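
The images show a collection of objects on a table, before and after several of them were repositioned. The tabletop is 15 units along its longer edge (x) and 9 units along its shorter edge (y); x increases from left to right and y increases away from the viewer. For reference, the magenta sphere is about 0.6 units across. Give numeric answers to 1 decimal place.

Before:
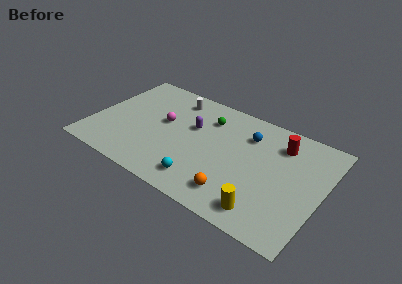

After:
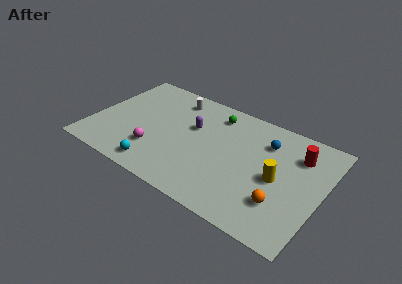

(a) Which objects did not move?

the purple capsule and the white cylinder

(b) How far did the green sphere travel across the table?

0.7

From (7.2, 6.8) to (7.6, 7.4), the green sphere covered √(0.4² + 0.6²) ≈ 0.7 units.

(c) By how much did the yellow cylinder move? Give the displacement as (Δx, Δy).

(0.4, 2.8)

The yellow cylinder was at about (11.8, 1.4) and moved to about (12.2, 4.2).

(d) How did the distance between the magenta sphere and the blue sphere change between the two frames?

+2.3

They were about 5.6 units apart before and 7.9 after — 2.3 units further apart.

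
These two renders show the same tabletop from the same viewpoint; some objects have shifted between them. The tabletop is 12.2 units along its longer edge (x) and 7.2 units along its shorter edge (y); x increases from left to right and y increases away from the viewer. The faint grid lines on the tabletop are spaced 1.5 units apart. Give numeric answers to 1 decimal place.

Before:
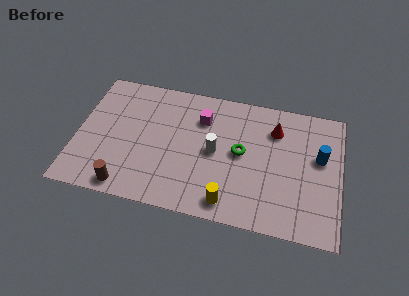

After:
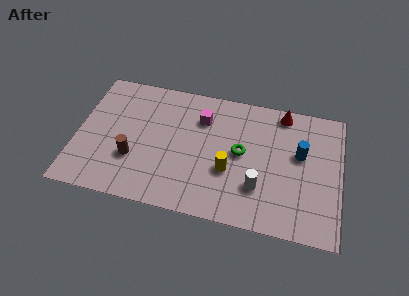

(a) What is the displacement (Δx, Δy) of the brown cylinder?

(0.2, 1.6)

The brown cylinder was at about (2.5, 0.8) and moved to about (2.7, 2.4).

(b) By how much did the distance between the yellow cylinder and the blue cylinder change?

-1.6

Before: roughly 5.2 units apart; after: 3.6. That's 1.6 units closer together.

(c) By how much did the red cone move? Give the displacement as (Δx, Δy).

(0.3, 1.0)

From the two frames, the red cone sits at roughly (9.1, 5.4) before and (9.4, 6.4) after.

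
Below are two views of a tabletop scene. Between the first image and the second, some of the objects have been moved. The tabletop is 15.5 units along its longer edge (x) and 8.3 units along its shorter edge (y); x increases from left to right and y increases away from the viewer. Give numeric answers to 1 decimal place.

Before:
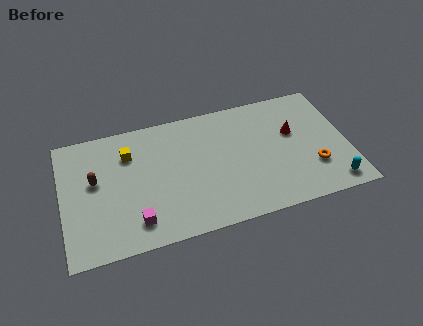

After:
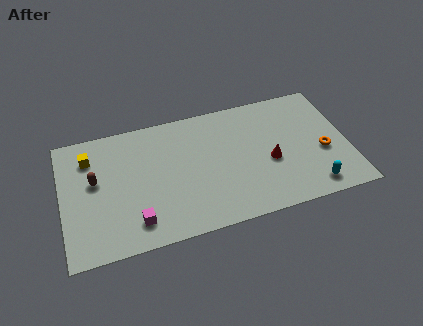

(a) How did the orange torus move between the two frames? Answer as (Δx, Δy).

(0.6, 0.9)

From the two frames, the orange torus sits at roughly (13.5, 2.5) before and (14.1, 3.4) after.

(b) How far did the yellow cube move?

2.1

The yellow cube moved from about (3.7, 6.1) to (1.6, 6.4), a distance of √(2.1² + 0.3²) ≈ 2.1.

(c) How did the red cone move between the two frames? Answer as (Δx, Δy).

(-1.4, -1.6)

The red cone was at about (12.6, 5.1) and moved to about (11.2, 3.5).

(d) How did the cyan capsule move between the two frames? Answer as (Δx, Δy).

(-1.1, 0.1)

From the two frames, the cyan capsule sits at roughly (14.4, 1.1) before and (13.3, 1.2) after.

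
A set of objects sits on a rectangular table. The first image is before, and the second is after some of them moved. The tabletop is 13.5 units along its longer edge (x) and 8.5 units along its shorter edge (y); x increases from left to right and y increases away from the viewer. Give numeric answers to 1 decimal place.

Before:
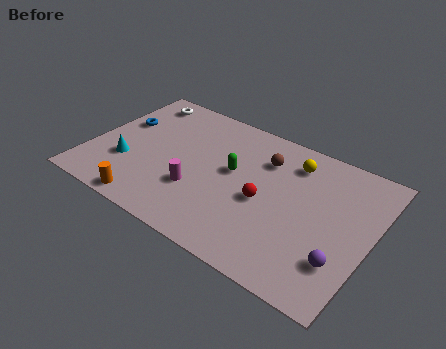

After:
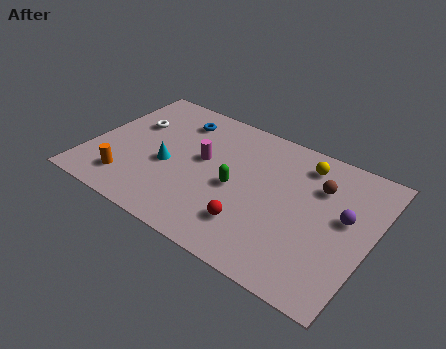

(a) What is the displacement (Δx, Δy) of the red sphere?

(-0.3, -1.7)

The red sphere started near (8.5, 3.8) and ended near (8.2, 2.1).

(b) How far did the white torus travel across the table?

1.8

The white torus moved from about (1.6, 7.3) to (1.7, 5.5), a distance of √(0.1² + 1.8²) ≈ 1.8.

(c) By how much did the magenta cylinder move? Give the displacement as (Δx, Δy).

(-0.1, 2.0)

The magenta cylinder started near (5.4, 2.8) and ended near (5.3, 4.8).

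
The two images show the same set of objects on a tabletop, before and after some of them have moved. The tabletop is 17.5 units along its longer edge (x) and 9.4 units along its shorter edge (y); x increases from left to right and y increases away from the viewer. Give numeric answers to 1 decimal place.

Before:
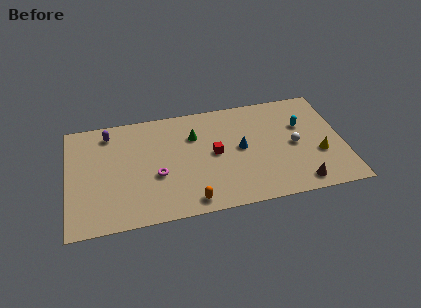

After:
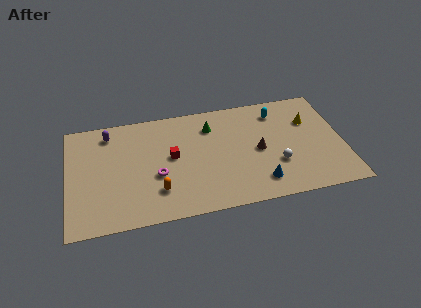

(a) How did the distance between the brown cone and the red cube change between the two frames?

-0.8

The distance was about 6.3 in the first image and 5.5 in the second, so they moved 0.8 units closer together.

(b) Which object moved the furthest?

the brown cone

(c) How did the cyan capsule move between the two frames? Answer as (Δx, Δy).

(-1.5, 1.5)

From the two frames, the cyan capsule sits at roughly (15.0, 6.1) before and (13.5, 7.6) after.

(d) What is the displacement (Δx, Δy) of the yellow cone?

(-0.4, 3.0)

The yellow cone started near (15.9, 3.4) and ended near (15.5, 6.4).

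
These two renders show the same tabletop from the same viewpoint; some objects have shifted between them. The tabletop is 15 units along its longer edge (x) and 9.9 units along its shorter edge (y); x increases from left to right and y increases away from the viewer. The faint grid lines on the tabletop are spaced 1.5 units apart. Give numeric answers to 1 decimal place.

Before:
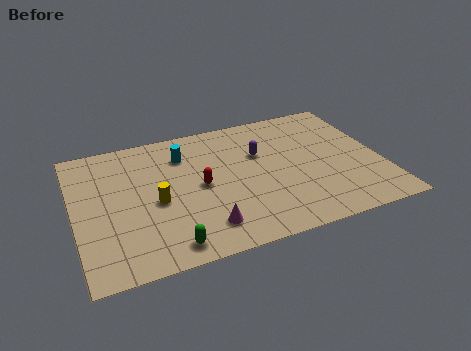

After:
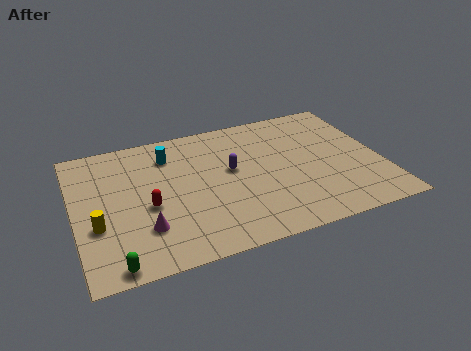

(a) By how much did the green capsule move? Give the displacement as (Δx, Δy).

(-2.6, -0.4)

The green capsule started near (4.2, 1.2) and ended near (1.6, 0.8).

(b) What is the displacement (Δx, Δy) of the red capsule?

(-2.6, -0.7)

The red capsule started near (6.1, 4.9) and ended near (3.5, 4.2).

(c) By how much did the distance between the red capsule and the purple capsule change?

+1.0

They were about 3.4 units apart before and 4.4 after — 1.0 units further apart.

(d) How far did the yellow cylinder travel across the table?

3.0

From (3.9, 4.4) to (1.0, 3.6), the yellow cylinder covered √(2.9² + 0.8²) ≈ 3.0 units.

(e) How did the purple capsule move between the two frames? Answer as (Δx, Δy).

(-1.5, -0.8)

From the two frames, the purple capsule sits at roughly (9.2, 6.4) before and (7.7, 5.6) after.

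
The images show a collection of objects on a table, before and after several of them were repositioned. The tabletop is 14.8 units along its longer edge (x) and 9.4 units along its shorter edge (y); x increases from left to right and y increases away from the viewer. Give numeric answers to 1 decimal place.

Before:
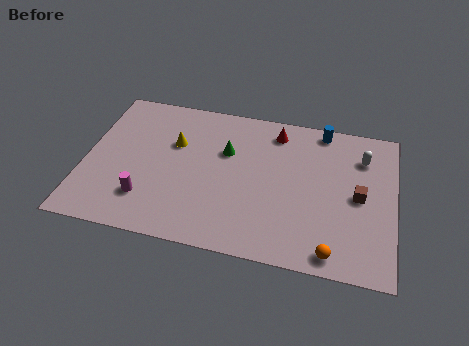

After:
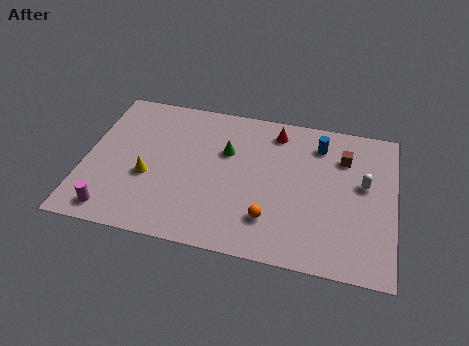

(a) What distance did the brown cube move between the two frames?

2.4

From (13.1, 4.6) to (12.3, 6.9), the brown cube covered √(0.8² + 2.3²) ≈ 2.4 units.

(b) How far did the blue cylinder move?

1.0

From (11.2, 8.5) to (11.1, 7.5), the blue cylinder covered √(0.1² + 1.0²) ≈ 1.0 units.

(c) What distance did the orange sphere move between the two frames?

3.3

The orange sphere was near (12.0, 1.0) before and (9.0, 2.3) after, so it travelled √(3.0² + 1.3²) ≈ 3.3 units.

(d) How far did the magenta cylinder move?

1.9

From (3.1, 2.3) to (1.6, 1.2), the magenta cylinder covered √(1.5² + 1.1²) ≈ 1.9 units.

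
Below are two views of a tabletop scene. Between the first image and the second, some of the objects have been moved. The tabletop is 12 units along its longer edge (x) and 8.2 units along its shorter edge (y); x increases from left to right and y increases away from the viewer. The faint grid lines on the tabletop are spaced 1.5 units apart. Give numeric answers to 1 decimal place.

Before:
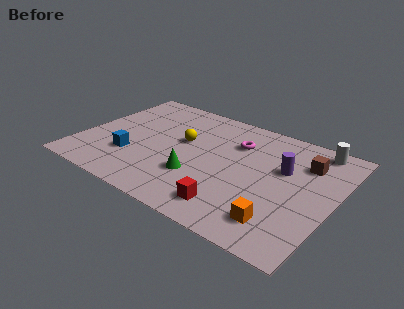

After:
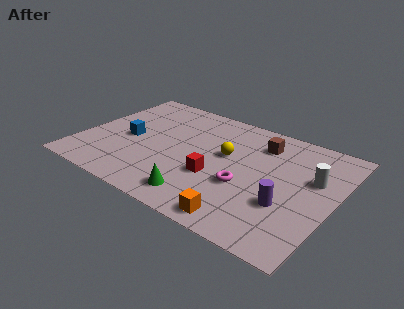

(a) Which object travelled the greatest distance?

the magenta torus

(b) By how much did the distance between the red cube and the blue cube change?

-0.7

They were about 5.2 units apart before and 4.5 after — 0.7 units closer together.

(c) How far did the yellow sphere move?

2.1

The yellow sphere was near (4.7, 4.8) before and (6.8, 4.8) after, so it travelled √(2.1² + 0.0²) ≈ 2.1 units.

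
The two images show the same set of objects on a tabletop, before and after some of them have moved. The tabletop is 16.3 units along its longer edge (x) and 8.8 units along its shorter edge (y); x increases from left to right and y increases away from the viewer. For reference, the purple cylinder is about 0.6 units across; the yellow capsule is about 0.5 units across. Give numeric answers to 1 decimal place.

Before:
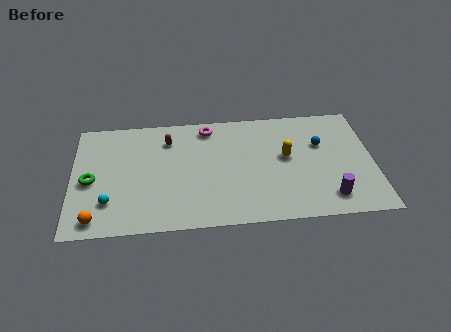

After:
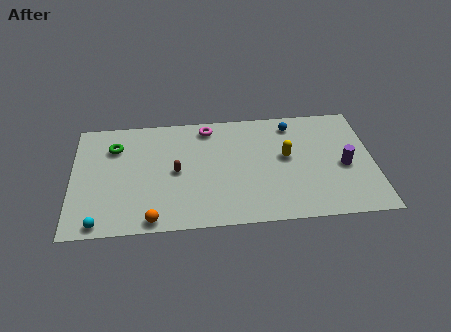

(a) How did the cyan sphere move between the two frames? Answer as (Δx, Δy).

(-0.5, -1.5)

The cyan sphere started near (2.0, 2.3) and ended near (1.5, 0.8).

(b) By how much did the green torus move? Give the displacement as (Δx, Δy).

(1.3, 2.5)

From the two frames, the green torus sits at roughly (1.0, 4.0) before and (2.3, 6.5) after.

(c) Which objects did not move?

the yellow capsule and the magenta torus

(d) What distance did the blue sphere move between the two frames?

2.3

From (13.5, 5.7) to (12.0, 7.4), the blue sphere covered √(1.5² + 1.7²) ≈ 2.3 units.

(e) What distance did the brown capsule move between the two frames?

2.5

The brown capsule was near (5.2, 6.8) before and (5.6, 4.3) after, so it travelled √(0.4² + 2.5²) ≈ 2.5 units.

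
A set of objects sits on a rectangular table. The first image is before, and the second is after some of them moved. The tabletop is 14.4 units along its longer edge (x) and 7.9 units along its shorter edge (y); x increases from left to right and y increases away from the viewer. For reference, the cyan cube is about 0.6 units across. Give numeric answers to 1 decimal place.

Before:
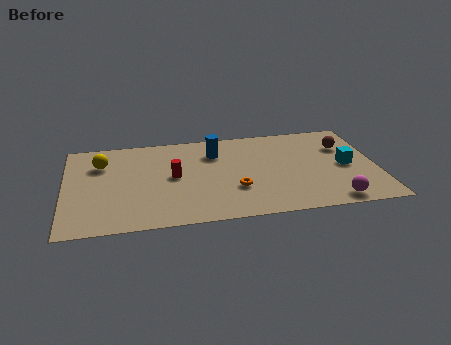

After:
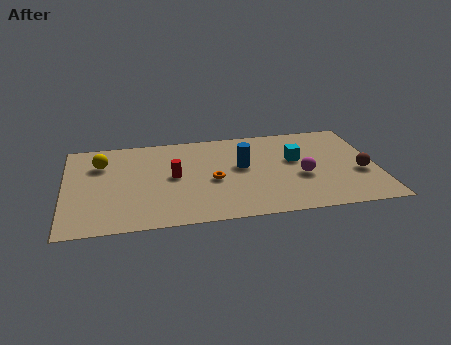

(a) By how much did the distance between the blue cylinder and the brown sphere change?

-0.4

They were about 6.0 units apart before and 5.6 after — 0.4 units closer together.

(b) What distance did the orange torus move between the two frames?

1.3

From (7.8, 2.6) to (6.8, 3.5), the orange torus covered √(1.0² + 0.9²) ≈ 1.3 units.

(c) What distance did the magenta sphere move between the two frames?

2.6

The magenta sphere moved from about (12.2, 0.9) to (10.9, 3.2), a distance of √(1.3² + 2.3²) ≈ 2.6.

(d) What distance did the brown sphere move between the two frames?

2.5

The brown sphere moved from about (13.0, 5.5) to (13.6, 3.1), a distance of √(0.6² + 2.4²) ≈ 2.5.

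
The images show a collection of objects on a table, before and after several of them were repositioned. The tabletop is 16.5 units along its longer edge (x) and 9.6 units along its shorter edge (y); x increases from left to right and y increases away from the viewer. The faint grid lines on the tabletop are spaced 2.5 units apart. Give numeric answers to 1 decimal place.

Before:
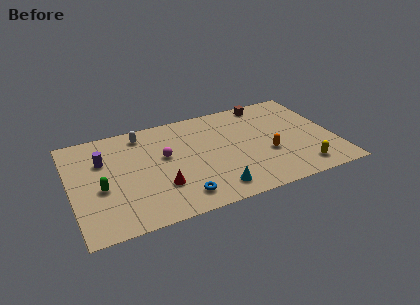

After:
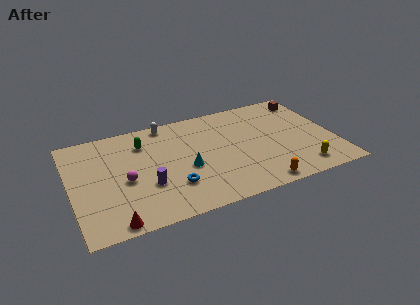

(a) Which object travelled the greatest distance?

the green capsule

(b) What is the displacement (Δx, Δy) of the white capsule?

(1.6, 0.5)

From the two frames, the white capsule sits at roughly (4.7, 8.2) before and (6.3, 8.7) after.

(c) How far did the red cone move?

3.7

The red cone moved from about (5.4, 2.9) to (2.3, 0.8), a distance of √(3.1² + 2.1²) ≈ 3.7.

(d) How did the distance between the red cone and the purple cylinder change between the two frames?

-1.5

They were about 4.9 units apart before and 3.4 after — 1.5 units closer together.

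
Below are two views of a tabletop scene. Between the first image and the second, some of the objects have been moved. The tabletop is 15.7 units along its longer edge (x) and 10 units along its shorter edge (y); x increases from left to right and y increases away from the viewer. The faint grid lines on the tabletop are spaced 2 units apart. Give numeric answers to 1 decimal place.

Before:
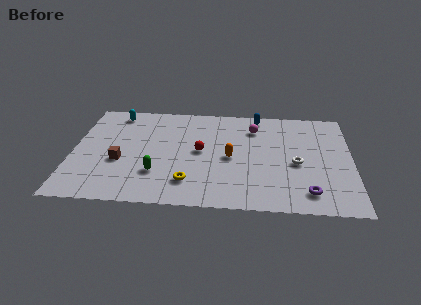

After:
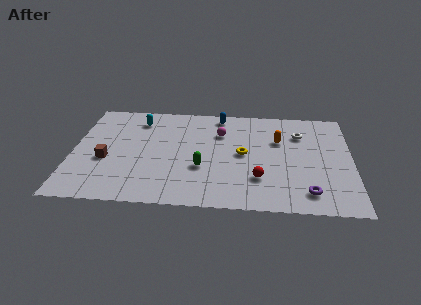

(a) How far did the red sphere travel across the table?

4.1

The red sphere was near (7.2, 5.2) before and (10.5, 2.8) after, so it travelled √(3.3² + 2.4²) ≈ 4.1 units.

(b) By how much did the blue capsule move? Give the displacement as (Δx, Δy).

(-2.2, -0.1)

The blue capsule was at about (10.4, 9.0) and moved to about (8.2, 8.9).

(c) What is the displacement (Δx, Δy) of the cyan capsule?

(1.3, -0.6)

From the two frames, the cyan capsule sits at roughly (2.3, 8.7) before and (3.6, 8.1) after.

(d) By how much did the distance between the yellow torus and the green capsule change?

+0.8

Before: roughly 1.9 units apart; after: 2.7. That's 0.8 units further apart.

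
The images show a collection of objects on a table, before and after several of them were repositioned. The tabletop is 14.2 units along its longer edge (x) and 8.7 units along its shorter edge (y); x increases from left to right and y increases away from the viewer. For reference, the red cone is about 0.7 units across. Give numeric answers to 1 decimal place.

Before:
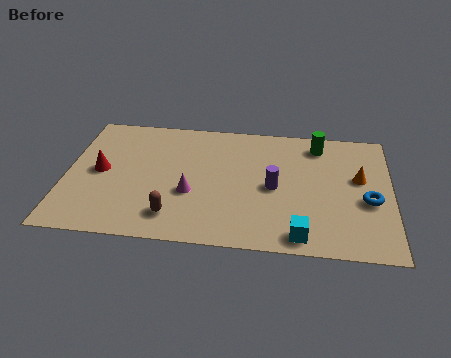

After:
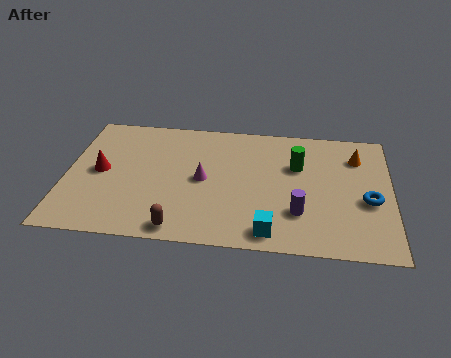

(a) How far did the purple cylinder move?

1.9

From (9.1, 4.1) to (10.2, 2.5), the purple cylinder covered √(1.1² + 1.6²) ≈ 1.9 units.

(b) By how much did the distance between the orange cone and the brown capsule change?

+0.8

The distance was about 8.7 in the first image and 9.5 in the second, so they moved 0.8 units further apart.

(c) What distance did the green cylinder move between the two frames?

1.8

From (11.0, 7.3) to (10.1, 5.7), the green cylinder covered √(0.9² + 1.6²) ≈ 1.8 units.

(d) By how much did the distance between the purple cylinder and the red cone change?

+1.3

The distance was about 7.6 in the first image and 8.9 in the second, so they moved 1.3 units further apart.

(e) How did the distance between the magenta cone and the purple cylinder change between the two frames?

+0.9

Before: roughly 3.7 units apart; after: 4.6. That's 0.9 units further apart.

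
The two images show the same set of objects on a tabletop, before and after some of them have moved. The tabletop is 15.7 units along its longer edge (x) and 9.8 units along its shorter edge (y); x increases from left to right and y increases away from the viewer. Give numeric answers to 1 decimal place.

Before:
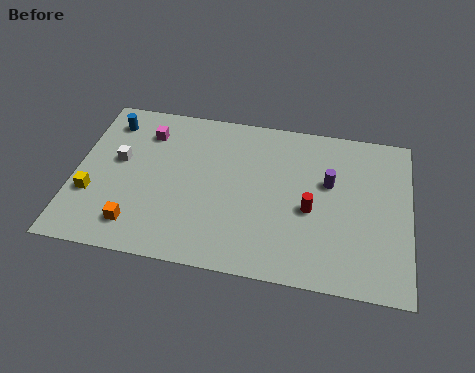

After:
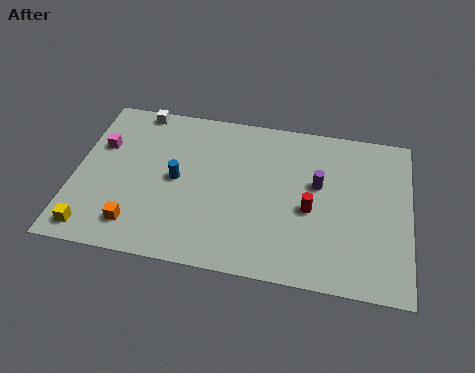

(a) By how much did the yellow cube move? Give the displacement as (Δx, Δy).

(0.2, -2.1)

From the two frames, the yellow cube sits at roughly (0.9, 3.3) before and (1.1, 1.2) after.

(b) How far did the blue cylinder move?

4.6

The blue cylinder was near (1.4, 8.0) before and (4.8, 4.9) after, so it travelled √(3.4² + 3.1²) ≈ 4.6 units.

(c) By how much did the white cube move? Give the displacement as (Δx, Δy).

(0.7, 3.4)

The white cube was at about (2.0, 5.6) and moved to about (2.7, 9.0).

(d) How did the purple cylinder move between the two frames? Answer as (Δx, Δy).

(-0.5, -0.2)

The purple cylinder started near (11.9, 6.0) and ended near (11.4, 5.8).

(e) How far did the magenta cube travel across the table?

2.4

The magenta cube moved from about (3.2, 7.6) to (1.1, 6.4), a distance of √(2.1² + 1.2²) ≈ 2.4.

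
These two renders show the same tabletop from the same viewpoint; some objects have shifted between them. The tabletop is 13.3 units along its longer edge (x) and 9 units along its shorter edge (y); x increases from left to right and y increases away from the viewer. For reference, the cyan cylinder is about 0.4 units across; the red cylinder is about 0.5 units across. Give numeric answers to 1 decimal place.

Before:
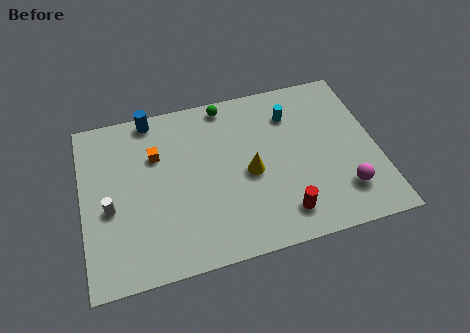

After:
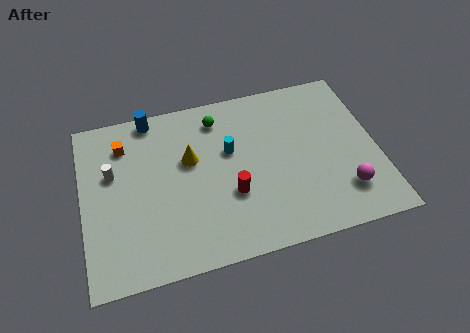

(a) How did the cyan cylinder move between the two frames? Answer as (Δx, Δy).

(-2.9, -1.3)

From the two frames, the cyan cylinder sits at roughly (9.6, 6.8) before and (6.7, 5.5) after.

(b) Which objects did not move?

the blue cylinder and the magenta sphere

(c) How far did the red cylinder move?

2.7

The red cylinder was near (8.8, 1.6) before and (6.6, 3.2) after, so it travelled √(2.2² + 1.6²) ≈ 2.7 units.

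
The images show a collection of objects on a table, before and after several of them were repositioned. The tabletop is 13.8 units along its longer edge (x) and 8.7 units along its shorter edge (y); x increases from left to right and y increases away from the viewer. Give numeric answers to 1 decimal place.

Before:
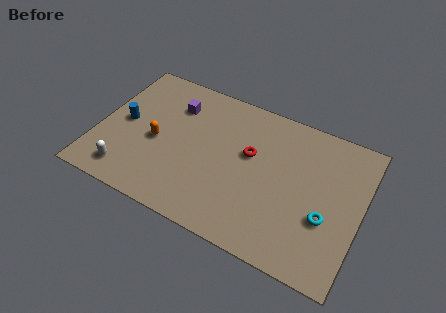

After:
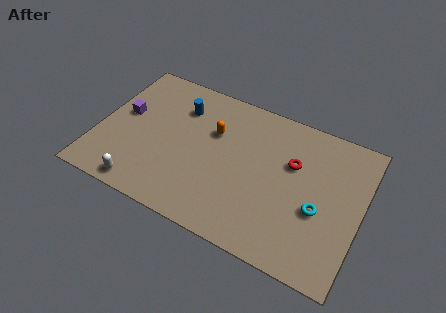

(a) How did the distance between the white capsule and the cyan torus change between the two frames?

-1.1

The distance was about 10.4 in the first image and 9.3 in the second, so they moved 1.1 units closer together.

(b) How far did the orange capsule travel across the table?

3.3

The orange capsule moved from about (3.1, 3.9) to (5.9, 5.7), a distance of √(2.8² + 1.8²) ≈ 3.3.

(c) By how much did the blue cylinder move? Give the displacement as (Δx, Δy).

(2.7, 2.1)

From the two frames, the blue cylinder sits at roughly (1.3, 4.4) before and (4.0, 6.5) after.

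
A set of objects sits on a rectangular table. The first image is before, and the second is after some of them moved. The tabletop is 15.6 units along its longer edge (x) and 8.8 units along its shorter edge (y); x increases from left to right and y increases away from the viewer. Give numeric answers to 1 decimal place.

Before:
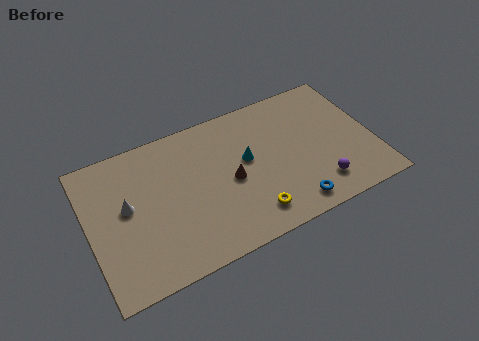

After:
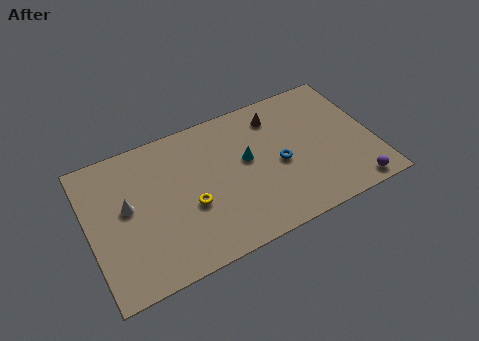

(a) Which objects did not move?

the white cone and the cyan cone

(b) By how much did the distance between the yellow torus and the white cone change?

-3.6

Before: roughly 7.2 units apart; after: 3.6. That's 3.6 units closer together.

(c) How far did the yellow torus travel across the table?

3.6

The yellow torus moved from about (8.5, 1.6) to (5.4, 3.5), a distance of √(3.1² + 1.9²) ≈ 3.6.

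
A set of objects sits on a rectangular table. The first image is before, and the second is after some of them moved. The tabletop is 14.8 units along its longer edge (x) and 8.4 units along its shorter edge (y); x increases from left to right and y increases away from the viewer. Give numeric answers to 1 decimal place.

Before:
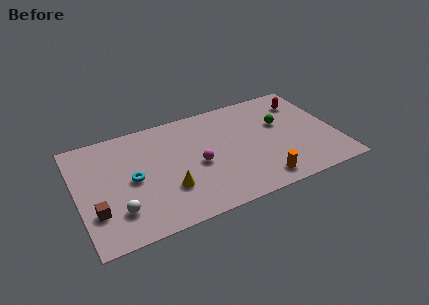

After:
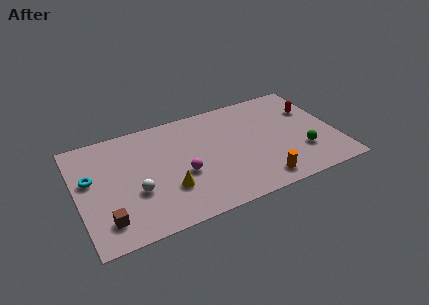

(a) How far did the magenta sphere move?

1.0

From (6.8, 3.8) to (5.9, 3.4), the magenta sphere covered √(0.9² + 0.4²) ≈ 1.0 units.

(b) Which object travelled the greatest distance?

the green sphere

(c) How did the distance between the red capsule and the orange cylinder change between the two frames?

-0.4

They were about 6.2 units apart before and 5.8 after — 0.4 units closer together.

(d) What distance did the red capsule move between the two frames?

0.9

From (13.3, 6.5) to (13.7, 5.7), the red capsule covered √(0.4² + 0.8²) ≈ 0.9 units.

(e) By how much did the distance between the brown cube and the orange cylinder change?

-0.6

The distance was about 9.3 in the first image and 8.7 in the second, so they moved 0.6 units closer together.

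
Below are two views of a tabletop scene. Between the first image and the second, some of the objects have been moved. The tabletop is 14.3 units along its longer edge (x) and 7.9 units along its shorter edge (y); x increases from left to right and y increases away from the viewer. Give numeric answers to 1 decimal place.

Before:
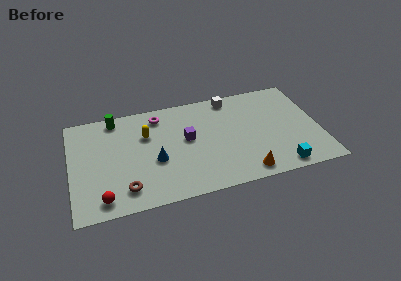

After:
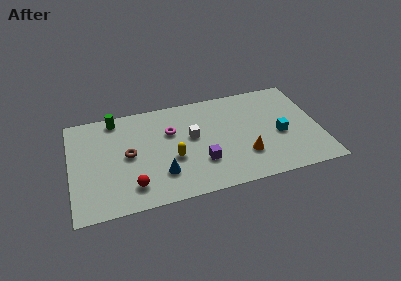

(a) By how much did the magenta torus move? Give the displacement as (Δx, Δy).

(0.6, -1.4)

From the two frames, the magenta torus sits at roughly (5.2, 6.6) before and (5.8, 5.2) after.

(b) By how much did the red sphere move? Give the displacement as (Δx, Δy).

(1.7, 0.5)

The red sphere was at about (1.7, 1.1) and moved to about (3.4, 1.6).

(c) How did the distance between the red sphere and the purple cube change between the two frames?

-1.9

Before: roughly 6.0 units apart; after: 4.1. That's 1.9 units closer together.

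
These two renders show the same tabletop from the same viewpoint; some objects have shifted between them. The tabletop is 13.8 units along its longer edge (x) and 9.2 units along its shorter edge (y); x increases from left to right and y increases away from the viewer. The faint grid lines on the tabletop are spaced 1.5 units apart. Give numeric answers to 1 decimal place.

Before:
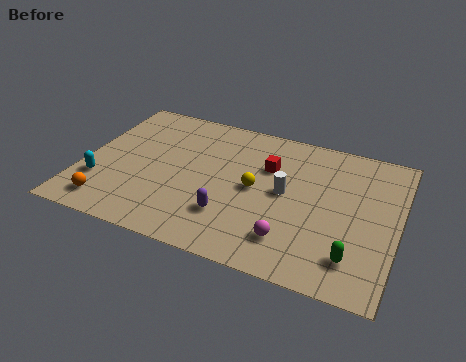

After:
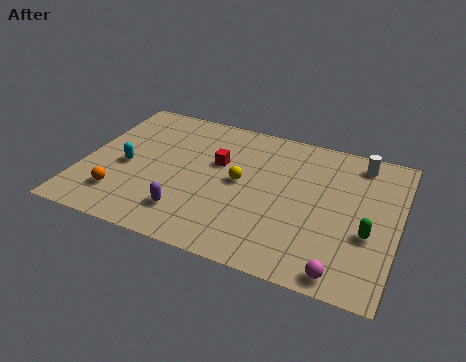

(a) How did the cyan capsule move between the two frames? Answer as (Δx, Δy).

(1.0, 1.4)

From the two frames, the cyan capsule sits at roughly (0.9, 2.7) before and (1.9, 4.1) after.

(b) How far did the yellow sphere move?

0.7

From (7.6, 4.6) to (6.9, 4.8), the yellow sphere covered √(0.7² + 0.2²) ≈ 0.7 units.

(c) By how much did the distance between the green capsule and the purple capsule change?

+2.4

They were about 5.4 units apart before and 7.8 after — 2.4 units further apart.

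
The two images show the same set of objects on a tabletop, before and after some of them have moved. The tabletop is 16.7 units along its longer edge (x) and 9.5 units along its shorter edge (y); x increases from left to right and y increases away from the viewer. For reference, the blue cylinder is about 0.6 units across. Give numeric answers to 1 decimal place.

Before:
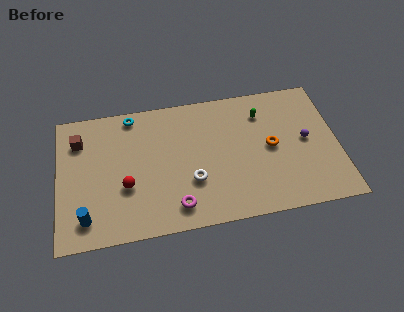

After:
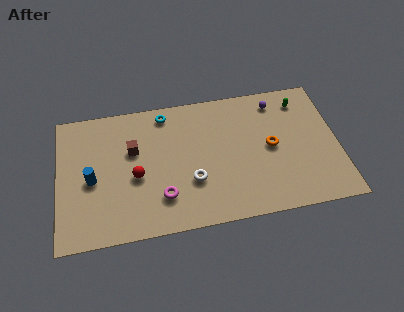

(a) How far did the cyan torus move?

2.0

The cyan torus moved from about (4.5, 8.5) to (6.5, 8.3), a distance of √(2.0² + 0.2²) ≈ 2.0.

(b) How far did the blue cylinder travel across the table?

2.6

The blue cylinder was near (1.6, 1.7) before and (2.0, 4.3) after, so it travelled √(0.4² + 2.6²) ≈ 2.6 units.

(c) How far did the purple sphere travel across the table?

3.5

From (14.8, 4.9) to (13.2, 8.0), the purple sphere covered √(1.6² + 3.1²) ≈ 3.5 units.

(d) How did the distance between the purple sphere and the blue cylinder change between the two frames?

-1.8

The distance was about 13.6 in the first image and 11.8 in the second, so they moved 1.8 units closer together.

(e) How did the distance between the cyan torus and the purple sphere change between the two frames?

-4.2

Before: roughly 10.9 units apart; after: 6.7. That's 4.2 units closer together.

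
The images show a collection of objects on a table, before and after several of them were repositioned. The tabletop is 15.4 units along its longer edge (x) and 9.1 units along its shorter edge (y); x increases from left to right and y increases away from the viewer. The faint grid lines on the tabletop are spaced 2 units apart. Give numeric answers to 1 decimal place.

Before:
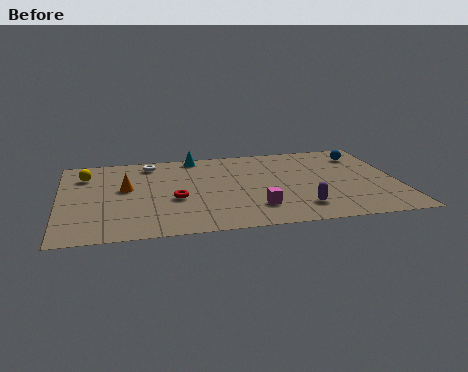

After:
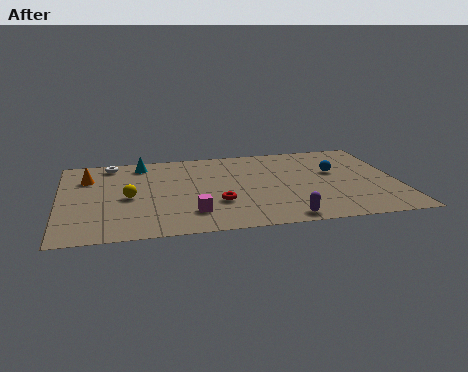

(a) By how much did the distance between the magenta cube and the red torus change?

-2.4

Before: roughly 3.9 units apart; after: 1.5. That's 2.4 units closer together.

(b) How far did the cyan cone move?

2.5

The cyan cone moved from about (6.3, 8.3) to (3.8, 7.8), a distance of √(2.5² + 0.5²) ≈ 2.5.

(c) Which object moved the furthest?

the yellow sphere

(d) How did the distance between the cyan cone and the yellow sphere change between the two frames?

-1.6

Before: roughly 5.3 units apart; after: 3.7. That's 1.6 units closer together.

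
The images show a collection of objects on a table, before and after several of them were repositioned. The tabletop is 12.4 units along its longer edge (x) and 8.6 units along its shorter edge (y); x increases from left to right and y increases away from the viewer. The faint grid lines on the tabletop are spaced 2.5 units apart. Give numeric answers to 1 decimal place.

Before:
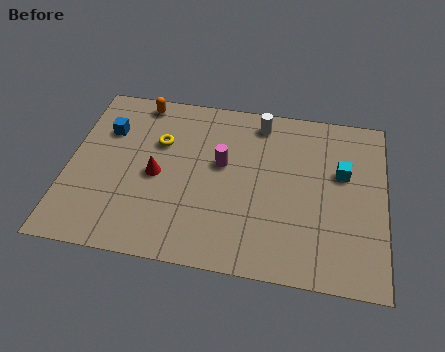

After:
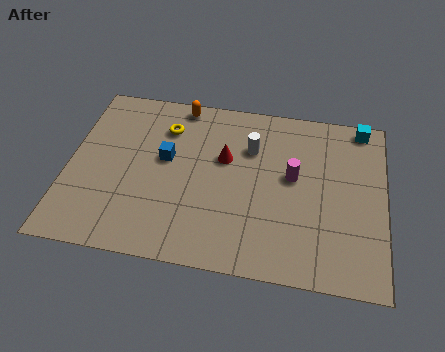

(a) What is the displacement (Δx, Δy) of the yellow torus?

(0.2, 0.8)

From the two frames, the yellow torus sits at roughly (3.5, 5.7) before and (3.7, 6.5) after.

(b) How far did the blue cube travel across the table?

2.6

The blue cube was near (1.4, 6.0) before and (3.8, 4.9) after, so it travelled √(2.4² + 1.1²) ≈ 2.6 units.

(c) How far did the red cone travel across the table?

2.9

The red cone moved from about (3.5, 4.0) to (6.1, 5.3), a distance of √(2.6² + 1.3²) ≈ 2.9.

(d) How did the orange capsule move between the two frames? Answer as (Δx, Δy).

(1.6, 0.1)

From the two frames, the orange capsule sits at roughly (2.6, 7.7) before and (4.2, 7.8) after.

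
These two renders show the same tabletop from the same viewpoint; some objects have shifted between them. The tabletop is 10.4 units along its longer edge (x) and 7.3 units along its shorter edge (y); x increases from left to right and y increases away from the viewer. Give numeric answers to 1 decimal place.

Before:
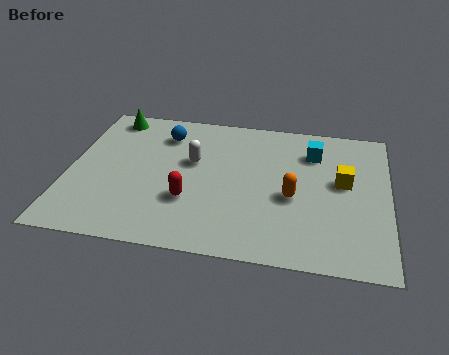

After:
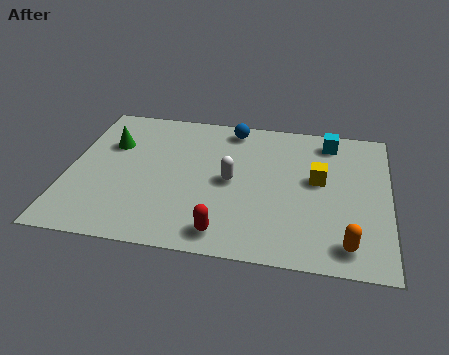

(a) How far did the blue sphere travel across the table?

2.3

The blue sphere moved from about (3.0, 5.7) to (5.2, 6.4), a distance of √(2.2² + 0.7²) ≈ 2.3.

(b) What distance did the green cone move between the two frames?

1.5

From (1.2, 6.4) to (1.3, 4.9), the green cone covered √(0.1² + 1.5²) ≈ 1.5 units.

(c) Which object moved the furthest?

the orange capsule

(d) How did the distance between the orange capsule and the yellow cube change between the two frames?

+1.3

The distance was about 1.9 in the first image and 3.2 in the second, so they moved 1.3 units further apart.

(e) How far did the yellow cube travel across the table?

0.8

The yellow cube was near (8.9, 4.1) before and (8.1, 4.1) after, so it travelled √(0.8² + 0.0²) ≈ 0.8 units.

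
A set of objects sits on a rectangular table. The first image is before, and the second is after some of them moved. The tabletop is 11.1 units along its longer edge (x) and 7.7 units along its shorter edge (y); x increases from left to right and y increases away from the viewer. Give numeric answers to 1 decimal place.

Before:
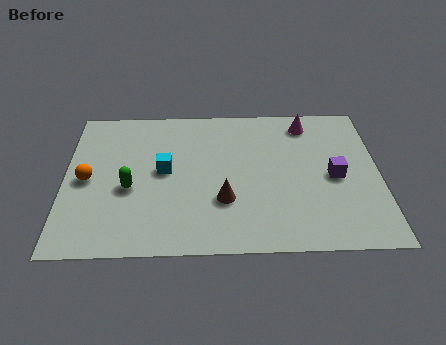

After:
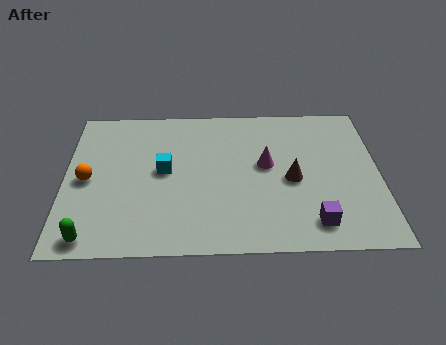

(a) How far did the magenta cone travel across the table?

2.7

The magenta cone was near (8.6, 6.5) before and (7.1, 4.3) after, so it travelled √(1.5² + 2.2²) ≈ 2.7 units.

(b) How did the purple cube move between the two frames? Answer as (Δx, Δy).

(-0.8, -2.3)

From the two frames, the purple cube sits at roughly (9.5, 3.6) before and (8.7, 1.3) after.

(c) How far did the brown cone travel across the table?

2.6

The brown cone moved from about (5.6, 2.5) to (8.0, 3.5), a distance of √(2.4² + 1.0²) ≈ 2.6.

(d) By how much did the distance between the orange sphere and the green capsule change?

+1.3

The distance was about 1.6 in the first image and 2.9 in the second, so they moved 1.3 units further apart.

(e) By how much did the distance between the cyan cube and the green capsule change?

+2.6

The distance was about 1.5 in the first image and 4.1 in the second, so they moved 2.6 units further apart.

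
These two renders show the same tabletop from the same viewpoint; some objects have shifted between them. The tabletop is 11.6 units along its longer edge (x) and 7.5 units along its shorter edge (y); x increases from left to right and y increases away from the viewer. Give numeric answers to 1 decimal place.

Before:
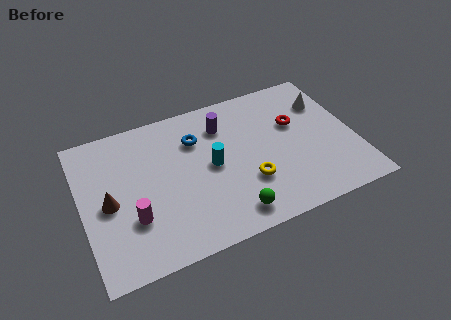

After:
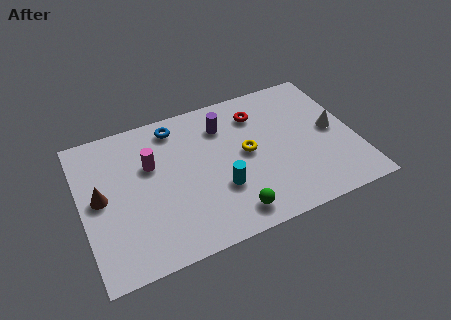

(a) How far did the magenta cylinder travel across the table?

2.6

The magenta cylinder moved from about (2.0, 2.4) to (3.0, 4.8), a distance of √(1.0² + 2.4²) ≈ 2.6.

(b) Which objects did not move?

the green sphere and the purple cylinder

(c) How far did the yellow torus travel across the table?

1.5

The yellow torus moved from about (6.9, 2.4) to (7.0, 3.9), a distance of √(0.1² + 1.5²) ≈ 1.5.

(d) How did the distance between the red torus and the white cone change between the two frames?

+2.0

Before: roughly 1.6 units apart; after: 3.6. That's 2.0 units further apart.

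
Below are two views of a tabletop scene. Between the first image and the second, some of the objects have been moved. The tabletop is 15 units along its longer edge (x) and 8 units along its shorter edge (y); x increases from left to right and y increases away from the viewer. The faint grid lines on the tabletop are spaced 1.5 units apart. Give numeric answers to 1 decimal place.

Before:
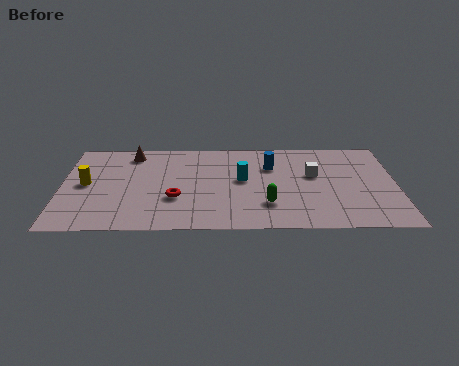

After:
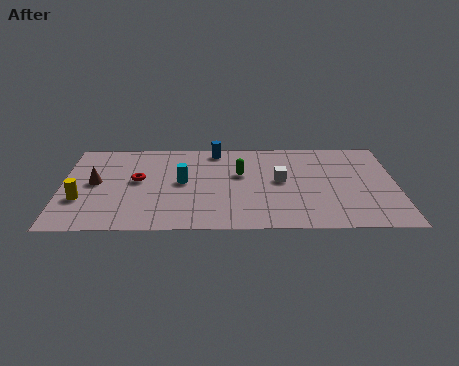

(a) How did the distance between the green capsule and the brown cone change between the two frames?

-1.1

They were about 7.6 units apart before and 6.5 after — 1.1 units closer together.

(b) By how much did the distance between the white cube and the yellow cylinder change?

-1.2

They were about 10.2 units apart before and 9.0 after — 1.2 units closer together.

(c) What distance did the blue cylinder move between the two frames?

2.9

From (9.4, 5.6) to (6.9, 7.1), the blue cylinder covered √(2.5² + 1.5²) ≈ 2.9 units.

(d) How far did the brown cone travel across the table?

3.1

The brown cone was near (3.1, 6.8) before and (1.5, 4.2) after, so it travelled √(1.6² + 2.6²) ≈ 3.1 units.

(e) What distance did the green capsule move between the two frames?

3.0

From (9.2, 2.2) to (8.0, 4.9), the green capsule covered √(1.2² + 2.7²) ≈ 3.0 units.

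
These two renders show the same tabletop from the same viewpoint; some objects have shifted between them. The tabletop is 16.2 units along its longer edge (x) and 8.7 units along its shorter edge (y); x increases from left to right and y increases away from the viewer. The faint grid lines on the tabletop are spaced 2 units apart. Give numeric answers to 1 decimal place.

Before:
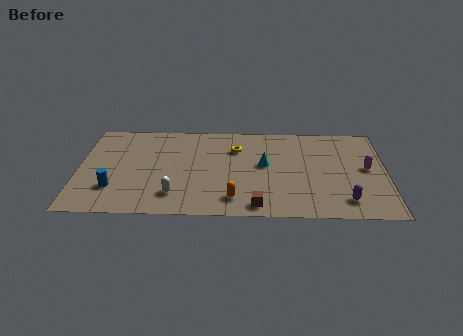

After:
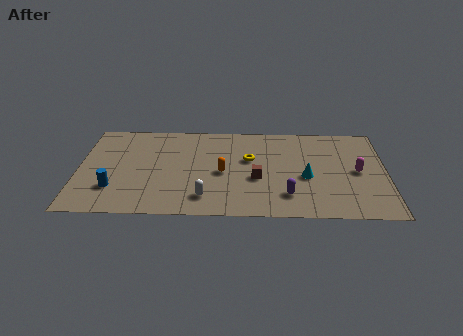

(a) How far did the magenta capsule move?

0.6

From (15.2, 4.6) to (14.7, 4.3), the magenta capsule covered √(0.5² + 0.3²) ≈ 0.6 units.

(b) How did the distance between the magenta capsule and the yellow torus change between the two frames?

-1.3

The distance was about 7.1 in the first image and 5.8 in the second, so they moved 1.3 units closer together.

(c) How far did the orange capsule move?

2.5

The orange capsule moved from about (8.2, 1.6) to (7.6, 4.0), a distance of √(0.6² + 2.4²) ≈ 2.5.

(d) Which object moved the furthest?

the purple capsule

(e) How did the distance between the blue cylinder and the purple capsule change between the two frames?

-3.0

They were about 12.1 units apart before and 9.1 after — 3.0 units closer together.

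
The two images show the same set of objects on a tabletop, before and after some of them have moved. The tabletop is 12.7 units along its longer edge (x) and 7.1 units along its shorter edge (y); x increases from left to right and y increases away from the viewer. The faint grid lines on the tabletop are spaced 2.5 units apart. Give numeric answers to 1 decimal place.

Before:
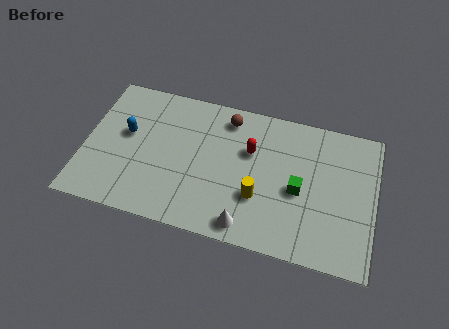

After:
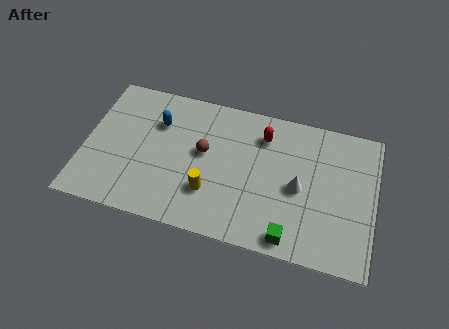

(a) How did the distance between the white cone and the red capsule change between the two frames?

-0.9

Before: roughly 3.7 units apart; after: 2.8. That's 0.9 units closer together.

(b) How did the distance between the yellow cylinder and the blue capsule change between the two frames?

-2.3

They were about 6.1 units apart before and 3.8 after — 2.3 units closer together.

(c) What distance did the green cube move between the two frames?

2.4

From (9.4, 3.2) to (9.2, 0.8), the green cube covered √(0.2² + 2.4²) ≈ 2.4 units.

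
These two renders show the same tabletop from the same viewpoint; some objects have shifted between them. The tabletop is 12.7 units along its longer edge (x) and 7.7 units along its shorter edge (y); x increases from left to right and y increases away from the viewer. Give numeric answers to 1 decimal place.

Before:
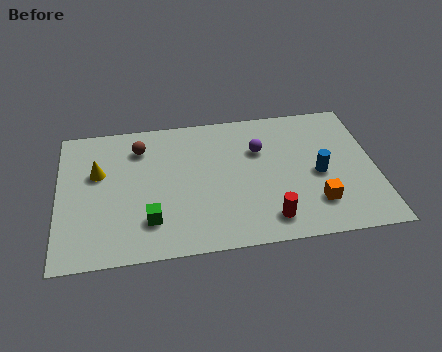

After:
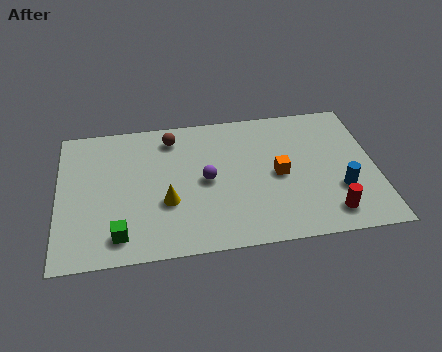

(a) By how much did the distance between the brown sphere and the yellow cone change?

+1.5

They were about 2.1 units apart before and 3.6 after — 1.5 units further apart.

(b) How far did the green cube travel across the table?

1.3

From (3.6, 1.9) to (2.4, 1.3), the green cube covered √(1.2² + 0.6²) ≈ 1.3 units.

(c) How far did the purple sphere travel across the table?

2.6

The purple sphere was near (8.1, 5.2) before and (5.9, 3.8) after, so it travelled √(2.2² + 1.4²) ≈ 2.6 units.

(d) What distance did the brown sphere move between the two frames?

1.4

The brown sphere was near (3.3, 6.0) before and (4.6, 6.4) after, so it travelled √(1.3² + 0.4²) ≈ 1.4 units.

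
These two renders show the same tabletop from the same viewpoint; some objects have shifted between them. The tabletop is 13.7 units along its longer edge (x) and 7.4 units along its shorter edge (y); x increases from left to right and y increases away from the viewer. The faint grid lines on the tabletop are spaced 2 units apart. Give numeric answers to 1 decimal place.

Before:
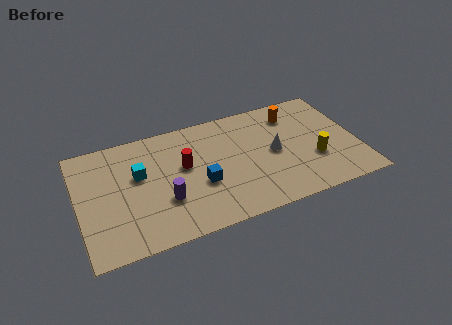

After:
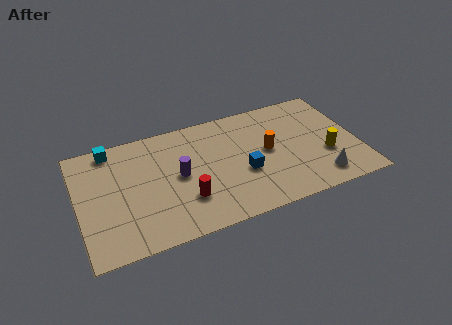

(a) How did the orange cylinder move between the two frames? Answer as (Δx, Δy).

(-1.5, -2.0)

From the two frames, the orange cylinder sits at roughly (10.8, 5.9) before and (9.3, 3.9) after.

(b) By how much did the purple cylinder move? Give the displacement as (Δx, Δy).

(0.8, 1.3)

The purple cylinder started near (4.1, 2.5) and ended near (4.9, 3.8).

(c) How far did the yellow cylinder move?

0.6

The yellow cylinder moved from about (11.5, 2.6) to (12.1, 2.7), a distance of √(0.6² + 0.1²) ≈ 0.6.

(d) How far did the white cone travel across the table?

3.1

The white cone was near (9.6, 3.7) before and (11.6, 1.3) after, so it travelled √(2.0² + 2.4²) ≈ 3.1 units.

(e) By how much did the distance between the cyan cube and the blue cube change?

+3.9

Before: roughly 3.3 units apart; after: 7.2. That's 3.9 units further apart.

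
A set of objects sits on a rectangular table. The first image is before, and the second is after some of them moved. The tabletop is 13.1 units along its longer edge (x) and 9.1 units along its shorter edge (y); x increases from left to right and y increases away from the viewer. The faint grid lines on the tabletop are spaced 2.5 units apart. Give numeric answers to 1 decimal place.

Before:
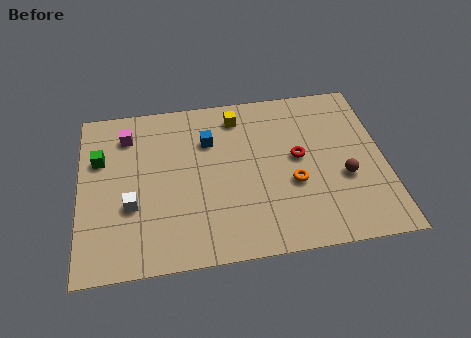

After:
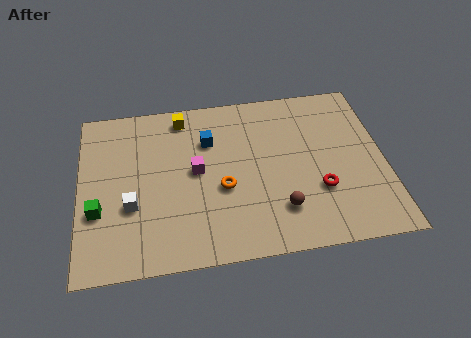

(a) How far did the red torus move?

2.1

From (9.4, 4.9) to (10.2, 3.0), the red torus covered √(0.8² + 1.9²) ≈ 2.1 units.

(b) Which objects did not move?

the blue cube and the white cube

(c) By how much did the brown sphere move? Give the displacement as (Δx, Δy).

(-2.8, -1.3)

From the two frames, the brown sphere sits at roughly (11.3, 3.5) before and (8.5, 2.2) after.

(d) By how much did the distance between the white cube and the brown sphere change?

-2.7

The distance was about 9.1 in the first image and 6.4 in the second, so they moved 2.7 units closer together.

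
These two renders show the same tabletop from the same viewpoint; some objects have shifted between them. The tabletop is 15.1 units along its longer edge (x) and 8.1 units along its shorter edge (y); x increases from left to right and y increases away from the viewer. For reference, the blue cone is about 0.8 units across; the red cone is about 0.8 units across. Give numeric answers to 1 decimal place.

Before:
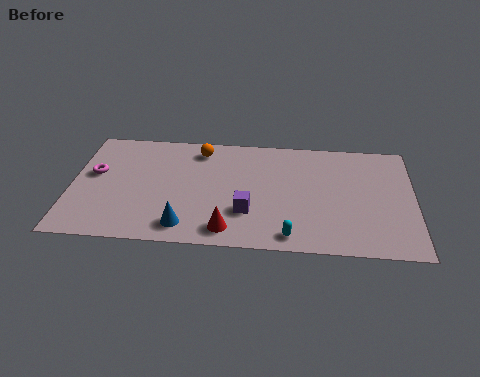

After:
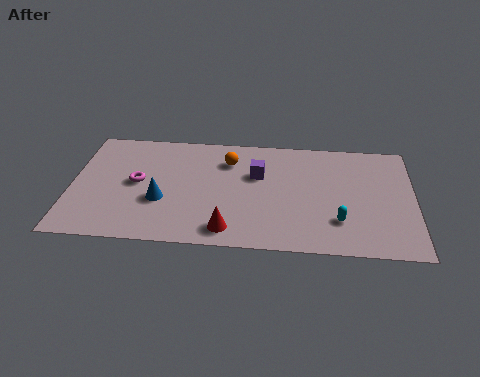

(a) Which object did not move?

the red cone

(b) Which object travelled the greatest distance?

the purple cube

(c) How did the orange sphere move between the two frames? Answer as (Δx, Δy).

(1.3, -0.7)

From the two frames, the orange sphere sits at roughly (5.6, 6.8) before and (6.9, 6.1) after.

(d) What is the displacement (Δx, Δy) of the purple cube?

(0.4, 2.7)

The purple cube started near (7.8, 2.5) and ended near (8.2, 5.2).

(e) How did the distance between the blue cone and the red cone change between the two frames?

+1.6

They were about 1.9 units apart before and 3.5 after — 1.6 units further apart.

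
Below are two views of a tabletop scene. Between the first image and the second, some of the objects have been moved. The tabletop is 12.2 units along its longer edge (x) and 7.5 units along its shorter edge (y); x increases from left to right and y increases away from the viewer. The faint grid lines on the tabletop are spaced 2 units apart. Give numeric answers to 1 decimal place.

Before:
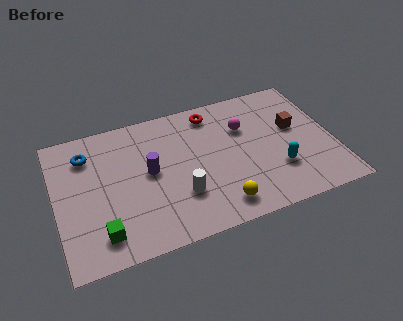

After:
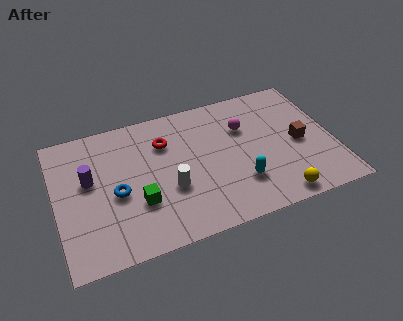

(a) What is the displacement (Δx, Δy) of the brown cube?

(0.1, -0.9)

The brown cube started near (10.6, 4.4) and ended near (10.7, 3.5).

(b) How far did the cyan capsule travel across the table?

1.7

The cyan capsule moved from about (9.6, 2.3) to (7.9, 2.1), a distance of √(1.7² + 0.2²) ≈ 1.7.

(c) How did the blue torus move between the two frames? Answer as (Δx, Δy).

(1.1, -2.5)

The blue torus started near (1.5, 5.8) and ended near (2.6, 3.3).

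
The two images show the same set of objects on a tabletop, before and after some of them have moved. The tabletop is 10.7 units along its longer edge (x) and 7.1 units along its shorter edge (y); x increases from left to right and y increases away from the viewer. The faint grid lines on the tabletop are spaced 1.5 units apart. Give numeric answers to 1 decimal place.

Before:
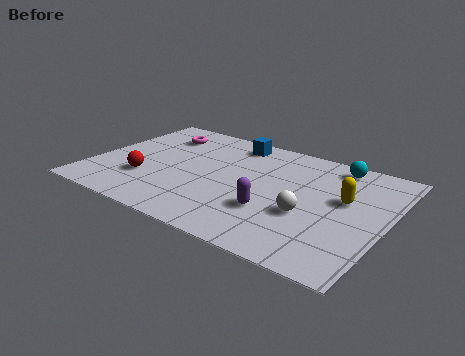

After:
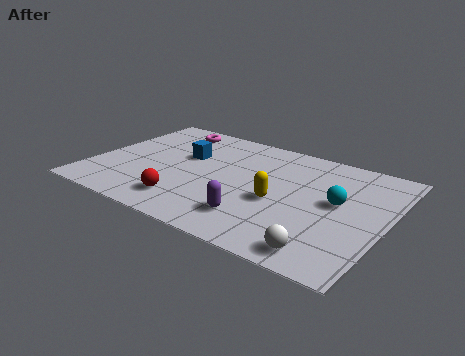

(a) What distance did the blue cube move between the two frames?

2.3

From (4.7, 6.1) to (3.2, 4.4), the blue cube covered √(1.5² + 1.7²) ≈ 2.3 units.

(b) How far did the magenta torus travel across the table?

0.6

The magenta torus was near (2.0, 5.5) before and (2.3, 6.0) after, so it travelled √(0.3² + 0.5²) ≈ 0.6 units.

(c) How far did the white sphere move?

2.0

The white sphere moved from about (8.0, 2.7) to (8.9, 0.9), a distance of √(0.9² + 1.8²) ≈ 2.0.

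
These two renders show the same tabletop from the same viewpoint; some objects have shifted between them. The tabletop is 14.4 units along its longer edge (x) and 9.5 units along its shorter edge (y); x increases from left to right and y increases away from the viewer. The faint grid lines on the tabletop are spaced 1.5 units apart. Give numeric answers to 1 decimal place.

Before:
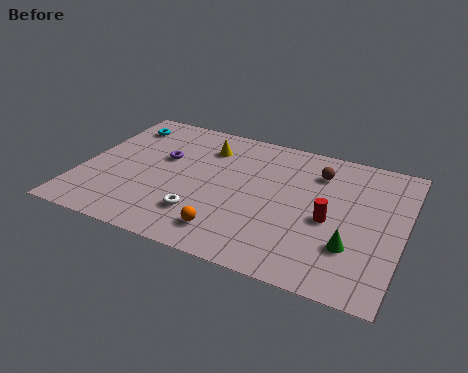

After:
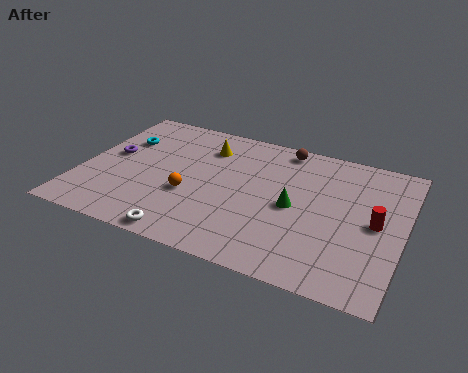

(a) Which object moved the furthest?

the green cone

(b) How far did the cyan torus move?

1.2

The cyan torus moved from about (1.3, 7.7) to (1.5, 6.5), a distance of √(0.2² + 1.2²) ≈ 1.2.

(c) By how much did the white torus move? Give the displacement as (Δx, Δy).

(-0.5, -1.6)

The white torus was at about (5.7, 2.4) and moved to about (5.2, 0.8).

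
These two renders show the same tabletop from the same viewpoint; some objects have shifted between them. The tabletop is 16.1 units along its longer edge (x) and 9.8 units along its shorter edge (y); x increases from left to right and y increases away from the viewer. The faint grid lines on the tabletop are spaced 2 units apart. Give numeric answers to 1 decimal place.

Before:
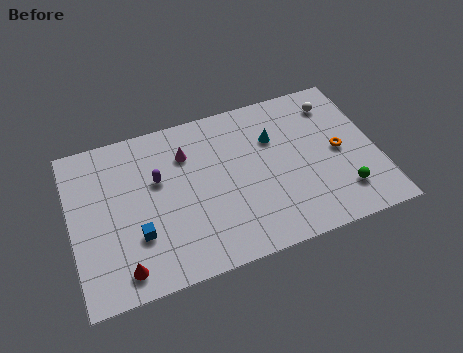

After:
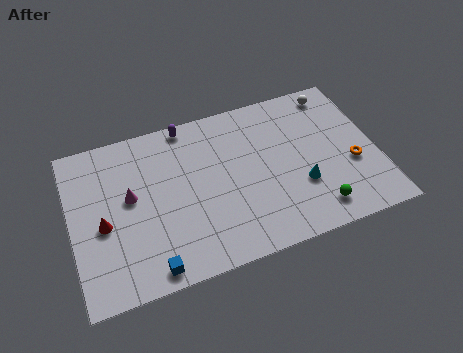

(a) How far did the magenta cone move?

3.5

From (6.2, 7.2) to (3.1, 5.5), the magenta cone covered √(3.1² + 1.7²) ≈ 3.5 units.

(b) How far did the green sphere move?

1.6

The green sphere moved from about (14.0, 2.2) to (12.5, 1.6), a distance of √(1.5² + 0.6²) ≈ 1.6.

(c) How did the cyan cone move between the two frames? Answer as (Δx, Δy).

(1.1, -3.4)

The cyan cone was at about (10.8, 6.7) and moved to about (11.9, 3.3).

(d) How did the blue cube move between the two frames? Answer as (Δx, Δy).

(0.5, -2.1)

From the two frames, the blue cube sits at roughly (3.3, 3.1) before and (3.8, 1.0) after.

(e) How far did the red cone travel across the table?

3.0

The red cone was near (2.4, 1.4) before and (1.6, 4.3) after, so it travelled √(0.8² + 2.9²) ≈ 3.0 units.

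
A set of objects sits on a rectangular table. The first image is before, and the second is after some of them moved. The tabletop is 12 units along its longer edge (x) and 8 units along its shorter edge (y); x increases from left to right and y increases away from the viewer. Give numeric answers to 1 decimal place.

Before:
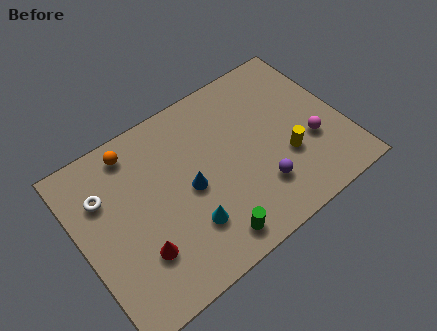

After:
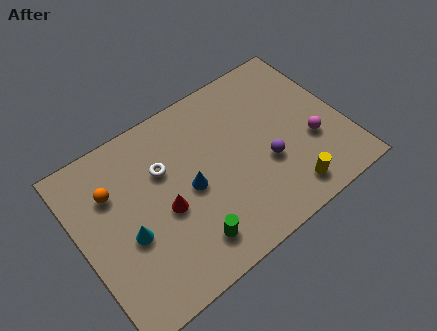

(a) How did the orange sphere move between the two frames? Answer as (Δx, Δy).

(-1.2, -1.3)

From the two frames, the orange sphere sits at roughly (2.9, 6.9) before and (1.7, 5.6) after.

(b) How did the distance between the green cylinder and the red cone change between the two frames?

-1.1

Before: roughly 3.2 units apart; after: 2.1. That's 1.1 units closer together.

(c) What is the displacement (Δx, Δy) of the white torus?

(2.7, -0.3)

From the two frames, the white torus sits at roughly (1.3, 5.6) before and (4.0, 5.3) after.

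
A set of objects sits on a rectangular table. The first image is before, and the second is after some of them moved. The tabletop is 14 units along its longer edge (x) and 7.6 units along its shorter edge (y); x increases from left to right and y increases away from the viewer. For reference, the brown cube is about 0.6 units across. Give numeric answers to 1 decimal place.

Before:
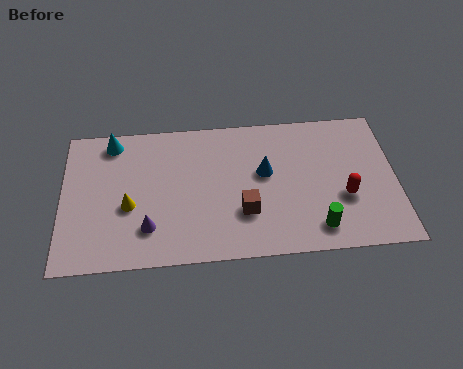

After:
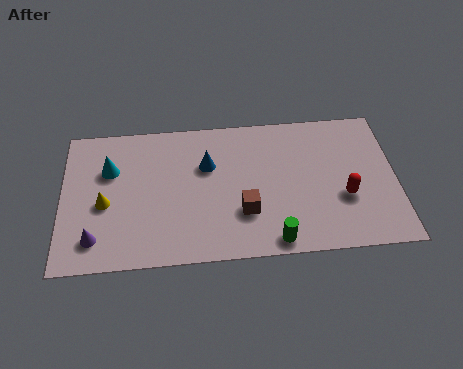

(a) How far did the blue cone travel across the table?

2.5

The blue cone was near (8.5, 4.4) before and (6.1, 5.0) after, so it travelled √(2.4² + 0.6²) ≈ 2.5 units.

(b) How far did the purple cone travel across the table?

2.2

From (3.6, 1.9) to (1.4, 1.5), the purple cone covered √(2.2² + 0.4²) ≈ 2.2 units.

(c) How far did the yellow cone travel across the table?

1.0

The yellow cone moved from about (2.8, 3.1) to (1.8, 3.3), a distance of √(1.0² + 0.2²) ≈ 1.0.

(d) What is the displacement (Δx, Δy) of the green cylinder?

(-1.8, -0.5)

The green cylinder started near (10.6, 1.3) and ended near (8.8, 0.8).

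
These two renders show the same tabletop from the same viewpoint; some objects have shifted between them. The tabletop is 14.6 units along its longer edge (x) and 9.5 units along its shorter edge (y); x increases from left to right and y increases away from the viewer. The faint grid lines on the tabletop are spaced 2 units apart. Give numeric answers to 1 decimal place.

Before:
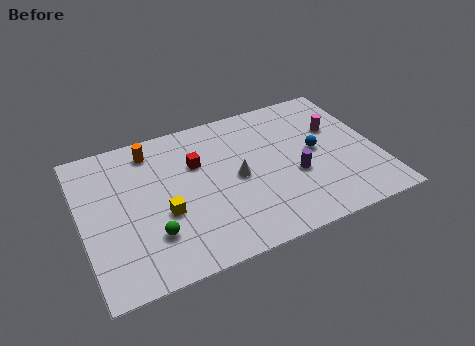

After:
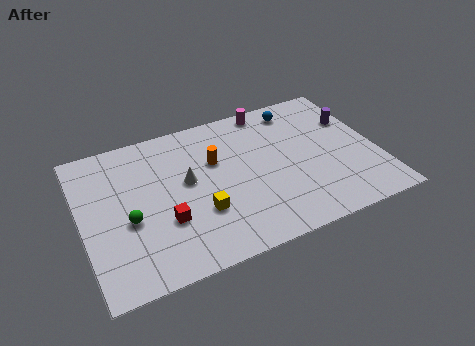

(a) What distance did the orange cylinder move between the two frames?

3.6

The orange cylinder was near (3.7, 8.0) before and (6.7, 6.1) after, so it travelled √(3.0² + 1.9²) ≈ 3.6 units.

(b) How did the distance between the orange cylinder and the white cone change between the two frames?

-3.5

Before: roughly 5.2 units apart; after: 1.7. That's 3.5 units closer together.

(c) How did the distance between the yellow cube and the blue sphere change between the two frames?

-0.4

They were about 7.8 units apart before and 7.4 after — 0.4 units closer together.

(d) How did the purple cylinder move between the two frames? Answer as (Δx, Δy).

(3.3, 2.7)

From the two frames, the purple cylinder sits at roughly (10.4, 3.7) before and (13.7, 6.4) after.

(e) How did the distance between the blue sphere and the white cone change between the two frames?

+2.5

Before: roughly 4.0 units apart; after: 6.5. That's 2.5 units further apart.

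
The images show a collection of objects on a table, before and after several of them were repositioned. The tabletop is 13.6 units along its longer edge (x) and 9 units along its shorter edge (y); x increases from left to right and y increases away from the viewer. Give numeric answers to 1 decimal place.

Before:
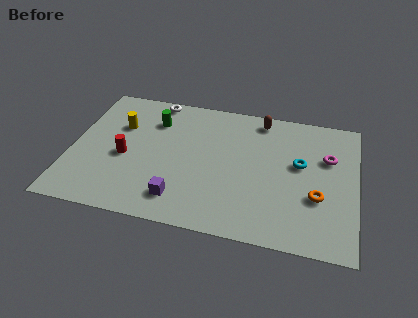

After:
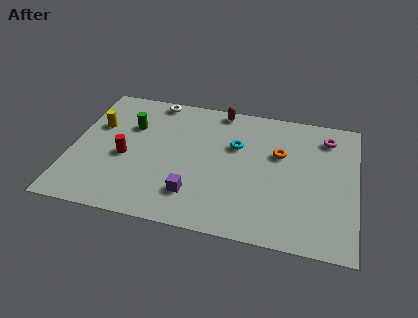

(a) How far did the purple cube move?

0.7

The purple cube was near (5.4, 1.7) before and (6.0, 2.1) after, so it travelled √(0.6² + 0.4²) ≈ 0.7 units.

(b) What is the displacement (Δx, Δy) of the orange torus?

(-1.9, 2.5)

From the two frames, the orange torus sits at roughly (11.8, 3.2) before and (9.9, 5.7) after.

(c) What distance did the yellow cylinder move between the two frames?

1.1

The yellow cylinder moved from about (2.2, 6.0) to (1.1, 5.8), a distance of √(1.1² + 0.2²) ≈ 1.1.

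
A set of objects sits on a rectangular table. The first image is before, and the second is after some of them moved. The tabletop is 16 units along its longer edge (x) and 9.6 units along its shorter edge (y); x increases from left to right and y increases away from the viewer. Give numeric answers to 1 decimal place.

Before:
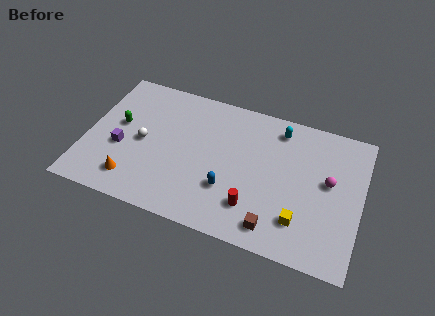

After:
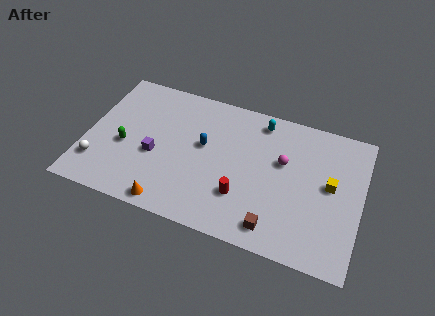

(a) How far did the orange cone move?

2.5

The orange cone was near (3.0, 1.8) before and (5.3, 0.9) after, so it travelled √(2.3² + 0.9²) ≈ 2.5 units.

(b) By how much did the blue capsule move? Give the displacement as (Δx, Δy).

(-1.7, 2.5)

The blue capsule was at about (8.5, 3.0) and moved to about (6.8, 5.5).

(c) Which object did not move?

the brown cube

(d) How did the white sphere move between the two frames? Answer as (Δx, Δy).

(-2.4, -2.3)

The white sphere started near (3.3, 4.6) and ended near (0.9, 2.3).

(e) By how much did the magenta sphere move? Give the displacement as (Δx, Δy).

(-2.7, 0.5)

From the two frames, the magenta sphere sits at roughly (14.1, 5.4) before and (11.4, 5.9) after.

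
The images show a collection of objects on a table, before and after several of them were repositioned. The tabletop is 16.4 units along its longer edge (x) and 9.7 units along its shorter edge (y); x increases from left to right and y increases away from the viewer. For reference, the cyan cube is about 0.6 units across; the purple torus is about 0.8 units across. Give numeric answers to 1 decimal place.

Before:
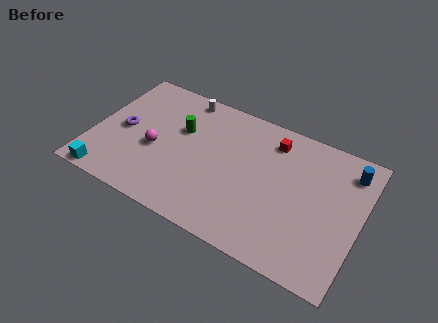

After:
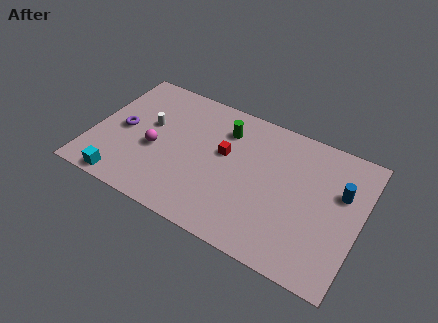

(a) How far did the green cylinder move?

2.9

The green cylinder was near (5.2, 6.2) before and (7.8, 7.4) after, so it travelled √(2.6² + 1.2²) ≈ 2.9 units.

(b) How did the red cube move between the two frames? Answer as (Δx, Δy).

(-2.7, -2.2)

The red cube started near (10.7, 7.9) and ended near (8.0, 5.7).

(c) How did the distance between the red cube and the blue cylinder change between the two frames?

+2.4

The distance was about 4.7 in the first image and 7.1 in the second, so they moved 2.4 units further apart.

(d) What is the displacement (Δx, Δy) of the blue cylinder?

(-0.3, -1.7)

The blue cylinder started near (15.4, 7.9) and ended near (15.1, 6.2).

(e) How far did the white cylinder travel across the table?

3.4

The white cylinder was near (5.0, 8.7) before and (3.3, 5.7) after, so it travelled √(1.7² + 3.0²) ≈ 3.4 units.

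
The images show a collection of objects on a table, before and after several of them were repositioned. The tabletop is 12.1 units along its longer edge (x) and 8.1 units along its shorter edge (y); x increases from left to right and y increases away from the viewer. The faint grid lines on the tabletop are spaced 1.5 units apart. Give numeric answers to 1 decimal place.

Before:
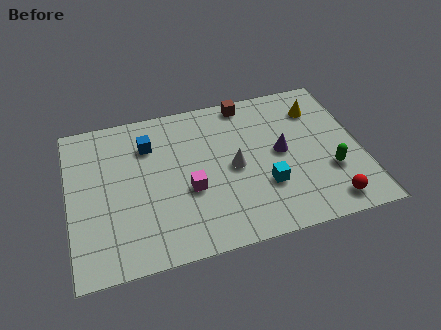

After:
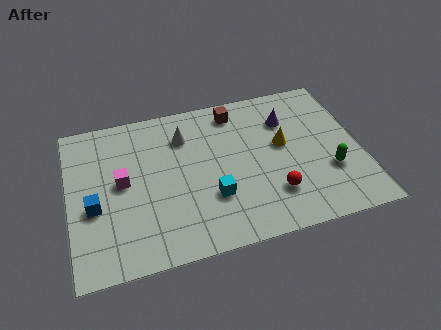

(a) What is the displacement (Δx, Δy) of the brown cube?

(-0.5, -0.4)

The brown cube started near (7.6, 7.3) and ended near (7.1, 6.9).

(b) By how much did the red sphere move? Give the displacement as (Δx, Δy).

(-2.2, 1.0)

From the two frames, the red sphere sits at roughly (10.5, 1.1) before and (8.3, 2.1) after.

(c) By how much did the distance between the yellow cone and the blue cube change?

+0.9

They were about 7.1 units apart before and 8.0 after — 0.9 units further apart.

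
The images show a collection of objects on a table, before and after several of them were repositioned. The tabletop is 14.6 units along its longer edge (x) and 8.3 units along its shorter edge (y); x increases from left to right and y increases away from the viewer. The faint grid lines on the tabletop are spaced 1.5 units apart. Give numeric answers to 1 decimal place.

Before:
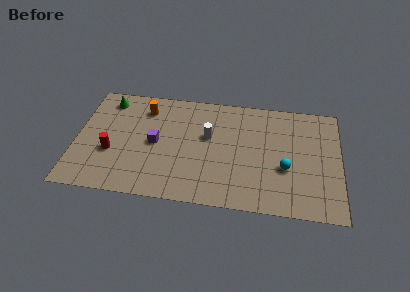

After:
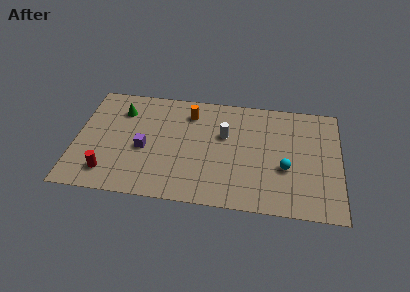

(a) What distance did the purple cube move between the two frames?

0.8

The purple cube moved from about (4.4, 4.1) to (3.8, 3.6), a distance of √(0.6² + 0.5²) ≈ 0.8.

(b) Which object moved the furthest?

the orange cylinder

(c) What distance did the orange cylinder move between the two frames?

2.5

From (3.7, 6.6) to (6.2, 6.6), the orange cylinder covered √(2.5² + 0.0²) ≈ 2.5 units.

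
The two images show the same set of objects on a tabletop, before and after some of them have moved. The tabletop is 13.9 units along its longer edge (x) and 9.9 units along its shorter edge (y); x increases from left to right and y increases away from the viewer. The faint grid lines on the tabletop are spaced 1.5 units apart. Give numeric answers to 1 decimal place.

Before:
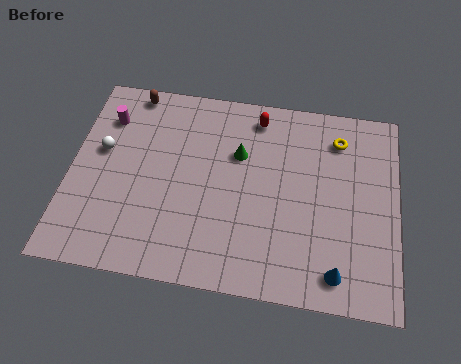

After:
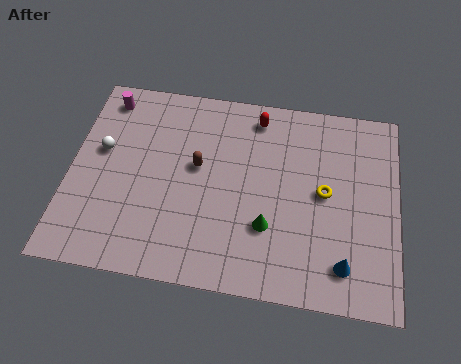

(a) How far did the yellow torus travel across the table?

2.8

The yellow torus moved from about (11.3, 7.9) to (10.8, 5.1), a distance of √(0.5² + 2.8²) ≈ 2.8.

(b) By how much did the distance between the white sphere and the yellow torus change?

-0.7

The distance was about 10.2 in the first image and 9.5 in the second, so they moved 0.7 units closer together.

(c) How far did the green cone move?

3.7

The green cone was near (7.1, 6.5) before and (8.5, 3.1) after, so it travelled √(1.4² + 3.4²) ≈ 3.7 units.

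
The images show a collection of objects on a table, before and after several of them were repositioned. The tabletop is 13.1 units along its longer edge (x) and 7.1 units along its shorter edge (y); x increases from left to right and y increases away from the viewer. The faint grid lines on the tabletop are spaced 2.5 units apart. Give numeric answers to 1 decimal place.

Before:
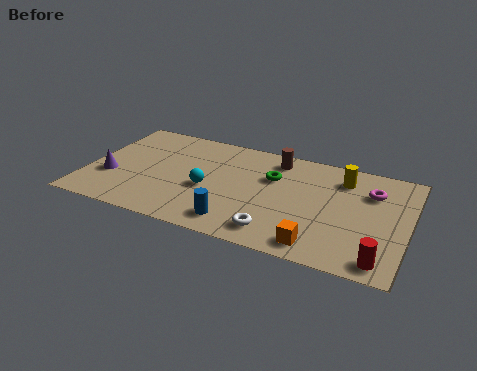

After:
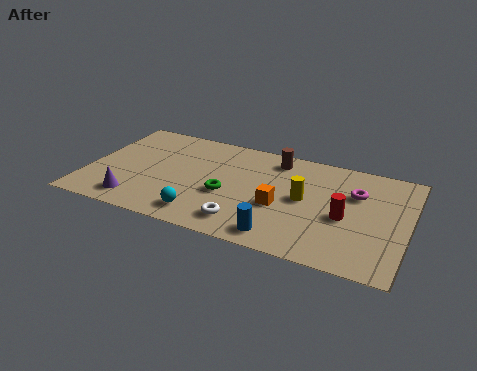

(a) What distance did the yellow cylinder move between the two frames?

2.4

The yellow cylinder moved from about (10.3, 5.6) to (8.9, 3.7), a distance of √(1.4² + 1.9²) ≈ 2.4.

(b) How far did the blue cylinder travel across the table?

1.8

The blue cylinder moved from about (6.4, 1.2) to (8.2, 1.0), a distance of √(1.8² + 0.2²) ≈ 1.8.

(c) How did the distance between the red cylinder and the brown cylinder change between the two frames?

-2.7

The distance was about 6.9 in the first image and 4.2 in the second, so they moved 2.7 units closer together.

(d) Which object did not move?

the brown cylinder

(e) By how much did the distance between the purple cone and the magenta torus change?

-1.4

They were about 10.8 units apart before and 9.4 after — 1.4 units closer together.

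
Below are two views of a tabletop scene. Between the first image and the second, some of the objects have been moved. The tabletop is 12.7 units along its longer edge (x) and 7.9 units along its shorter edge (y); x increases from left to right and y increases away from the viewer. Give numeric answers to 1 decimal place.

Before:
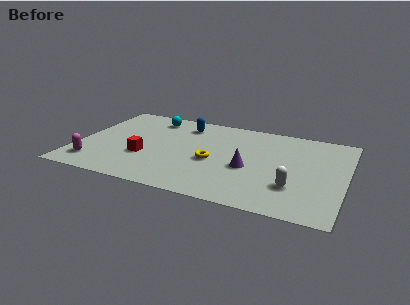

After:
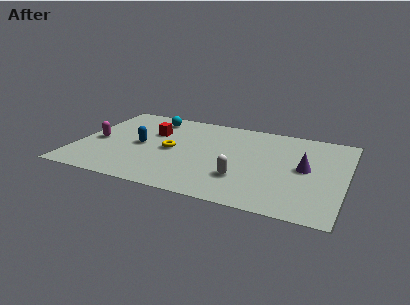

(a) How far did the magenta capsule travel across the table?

2.1

The magenta capsule moved from about (1.0, 1.5) to (0.9, 3.6), a distance of √(0.1² + 2.1²) ≈ 2.1.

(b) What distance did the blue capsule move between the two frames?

3.2

The blue capsule moved from about (4.8, 6.4) to (3.0, 3.8), a distance of √(1.8² + 2.6²) ≈ 3.2.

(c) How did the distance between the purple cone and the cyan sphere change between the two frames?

+2.0

Before: roughly 6.0 units apart; after: 8.0. That's 2.0 units further apart.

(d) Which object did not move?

the cyan sphere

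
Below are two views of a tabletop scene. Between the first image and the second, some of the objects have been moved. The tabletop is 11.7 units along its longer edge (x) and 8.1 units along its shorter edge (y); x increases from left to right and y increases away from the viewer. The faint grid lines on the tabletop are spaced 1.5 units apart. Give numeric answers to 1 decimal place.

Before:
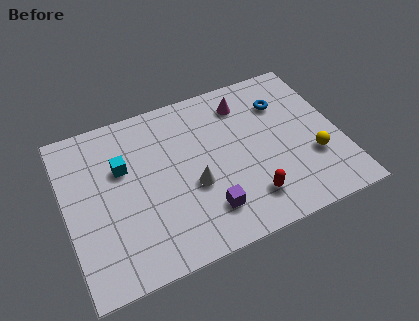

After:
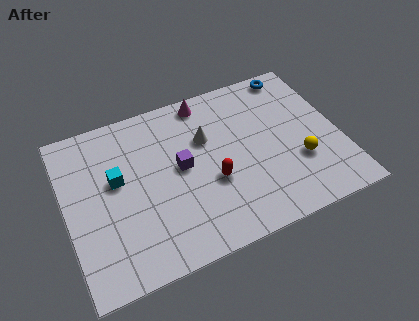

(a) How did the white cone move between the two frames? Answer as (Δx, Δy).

(0.8, 2.1)

From the two frames, the white cone sits at roughly (5.3, 3.2) before and (6.1, 5.3) after.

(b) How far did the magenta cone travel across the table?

1.7

The magenta cone moved from about (7.9, 6.5) to (6.3, 7.2), a distance of √(1.6² + 0.7²) ≈ 1.7.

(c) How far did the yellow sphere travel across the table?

0.6

The yellow sphere was near (10.4, 2.7) before and (9.8, 2.7) after, so it travelled √(0.6² + 0.0²) ≈ 0.6 units.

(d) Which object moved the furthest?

the purple cube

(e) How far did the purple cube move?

2.6

The purple cube moved from about (5.7, 1.8) to (4.9, 4.3), a distance of √(0.8² + 2.5²) ≈ 2.6.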